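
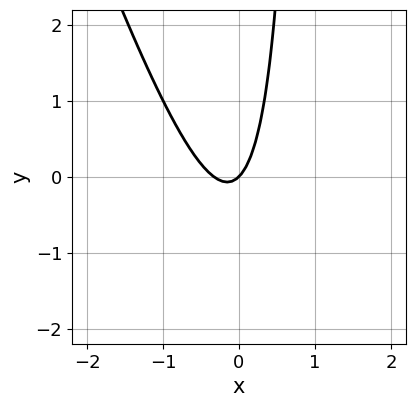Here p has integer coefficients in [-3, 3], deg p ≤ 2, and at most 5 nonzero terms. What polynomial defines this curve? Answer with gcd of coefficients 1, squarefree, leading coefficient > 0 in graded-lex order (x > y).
(a) Degree: the shape is more complex than any degree-1 curve, so deg p = 2.
(b) Observable constraints: it crosses the x-axis at the gridline x = 0; it crosses the y-axis at the gridline y = 0.
(c) Fitting integer coefficients to these (and the overall shape) gives p.

3*x^2 + x*y + x - y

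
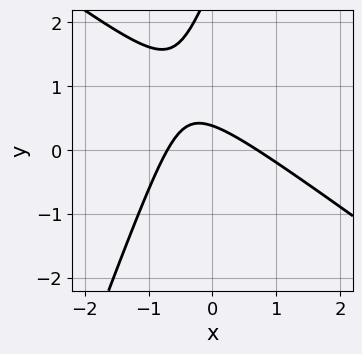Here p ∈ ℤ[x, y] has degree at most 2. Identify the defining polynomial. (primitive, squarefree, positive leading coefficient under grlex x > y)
(a) The degree is 2 — no degree-1 curve has this shape.
(b) The integer polynomial consistent with all of this is the stated p.

2*x^2 + 2*x*y - y^2 + 3*y - 1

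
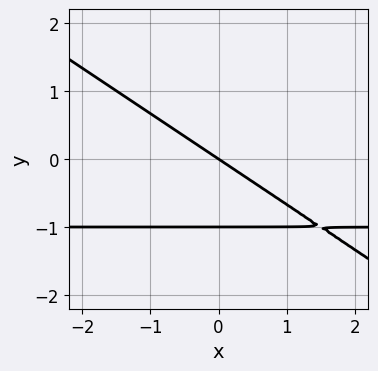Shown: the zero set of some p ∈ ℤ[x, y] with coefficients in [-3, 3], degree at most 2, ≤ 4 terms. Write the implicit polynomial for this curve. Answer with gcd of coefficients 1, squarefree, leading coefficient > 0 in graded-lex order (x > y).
First, deg p = 2. A generic line meets the curve in up to 2 points.
Next, reading off the gridlines: it meets the x-axis at x = 0 (among the integer gridlines); the y-axis gridline crossings are at y ∈ {-1, 0}.
Finally, assembling these constraints gives the stated polynomial.

2*x*y + 3*y^2 + 2*x + 3*y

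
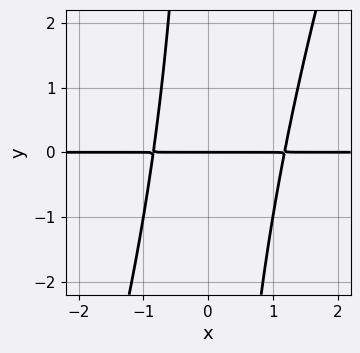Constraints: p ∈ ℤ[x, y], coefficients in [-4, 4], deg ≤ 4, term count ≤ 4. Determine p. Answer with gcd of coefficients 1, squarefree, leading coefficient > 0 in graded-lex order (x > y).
3*x^2*y - x*y^2 - x*y - 3*y

The degree is 3 — no degree-2 curve has this shape.
Against the integer gridlines: every point of the x-axis in the box is on the curve; it crosses the y-axis at the gridline y = 0.
Putting this together gives p.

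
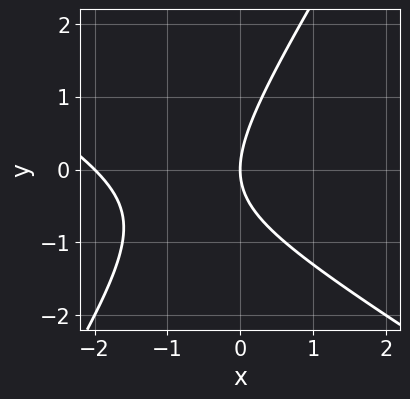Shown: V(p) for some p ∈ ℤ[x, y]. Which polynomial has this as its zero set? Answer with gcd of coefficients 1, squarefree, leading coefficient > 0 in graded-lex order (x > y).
x^2 + x*y - y^2 + 2*x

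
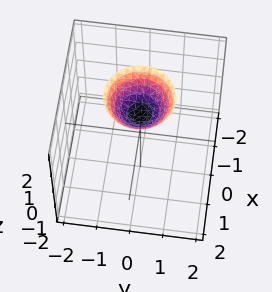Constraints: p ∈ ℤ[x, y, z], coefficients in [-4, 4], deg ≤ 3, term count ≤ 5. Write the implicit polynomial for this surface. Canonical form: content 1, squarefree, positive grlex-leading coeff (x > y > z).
x^2 + y^2 - z + 1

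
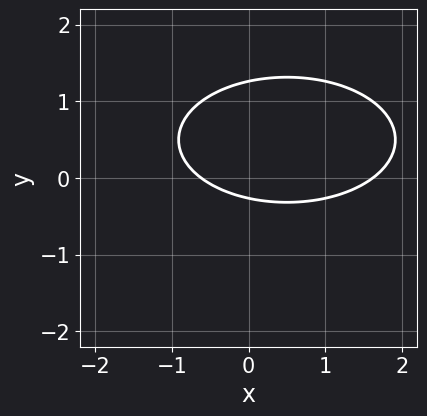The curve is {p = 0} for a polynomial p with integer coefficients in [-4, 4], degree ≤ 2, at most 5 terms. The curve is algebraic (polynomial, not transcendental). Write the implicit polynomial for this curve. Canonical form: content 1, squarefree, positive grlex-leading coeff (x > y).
x^2 + 3*y^2 - x - 3*y - 1

1. The degree is 2 — no degree-1 curve has this shape.
2. Solving for integer coefficients yields p as stated.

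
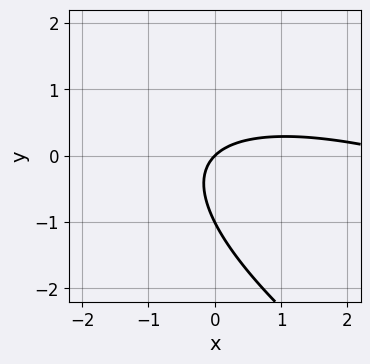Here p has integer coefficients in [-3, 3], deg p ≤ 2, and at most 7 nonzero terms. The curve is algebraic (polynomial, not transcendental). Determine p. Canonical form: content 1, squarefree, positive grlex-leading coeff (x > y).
x^2 + 3*x*y + 3*y^2 - 3*x + 3*y

First, the degree is 2 — no degree-1 curve has this shape.
Then, reading off the gridlines: the y-axis gridline crossings are at y ∈ {-1, 0}; it meets the x-axis at x = 0 (among the integer gridlines).
Finally, fitting integer coefficients to these (and the overall shape) gives p.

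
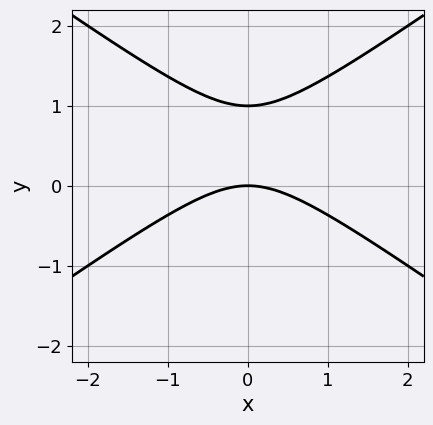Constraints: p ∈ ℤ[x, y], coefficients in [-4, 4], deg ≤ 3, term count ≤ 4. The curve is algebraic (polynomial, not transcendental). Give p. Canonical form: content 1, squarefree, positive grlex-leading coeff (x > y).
x^2 - 2*y^2 + 2*y

1. Degree: no degree-1 curve has this shape, so deg p = 2.
2. Symmetries: the x ↦ −x reflection is a symmetry, so x appears only in even powers.
3. Checking where it meets the axes: the y-axis gridline crossings are at y ∈ {0, 1}; one x-axis crossing is at x = 0.
4. The integer polynomial consistent with all of this is the stated p.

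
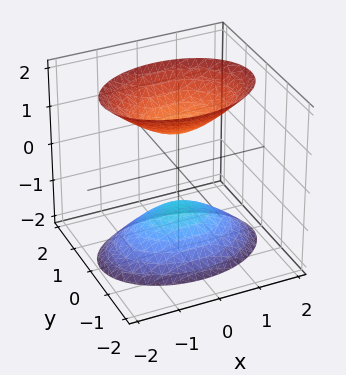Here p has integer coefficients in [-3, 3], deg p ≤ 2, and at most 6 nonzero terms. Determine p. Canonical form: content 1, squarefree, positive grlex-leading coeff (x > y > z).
x^2 + 2*y^2 - z^2 + 1

First, the picture has 2 separate pieces. Treating them together as one polynomial.
Next, degree: two sheets facing apart; a quadric, so deg p = 2.
Next, symmetries: it's symmetric under x → −x, forcing even powers of x; the z ↦ −z reflection is a symmetry, so z appears only in even powers; mirror symmetry y ↦ −y ⇒ only even powers of y.
Then, from the axis intercepts and sections: no y-intercept at any integer in the box; it misses every integer gridline on the x-axis.
Finally, fitting integer coefficients to these (and the overall shape) gives p. Check: (0, 0, 1) on the z-axis lies on the surface, and p(0, 0, 1) = 0. ✓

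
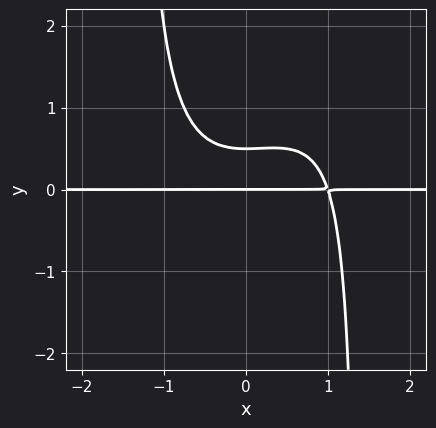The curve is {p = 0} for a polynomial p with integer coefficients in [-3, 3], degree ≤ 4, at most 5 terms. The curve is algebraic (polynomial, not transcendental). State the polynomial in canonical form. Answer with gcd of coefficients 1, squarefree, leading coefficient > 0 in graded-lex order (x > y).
First, deg p = 4. The shape is more complex than any degree-3 curve.
Then, from the axis intercepts and sections: it crosses the y-axis at the gridline y = 0; every point of the x-axis in the box is on the curve.
Finally, these observations pin down the coefficients.

x^3*y - x^2*y^2 + 2*y^2 - y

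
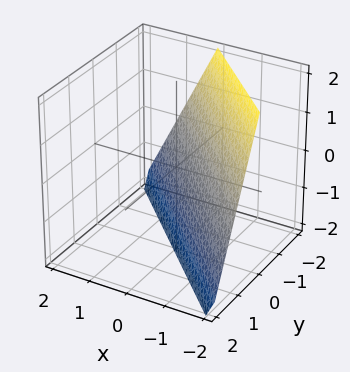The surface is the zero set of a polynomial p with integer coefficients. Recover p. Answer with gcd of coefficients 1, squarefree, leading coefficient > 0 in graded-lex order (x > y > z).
2*x + 2*y + z + 2

First, deg p = 1.
Then, reading off the gridlines: one z-axis crossing is at z = -2; it crosses the y-axis at the gridline y = -1; it meets the x-axis at x = -1 (among the integer gridlines).
Finally, the integer polynomial consistent with all of this is the stated p.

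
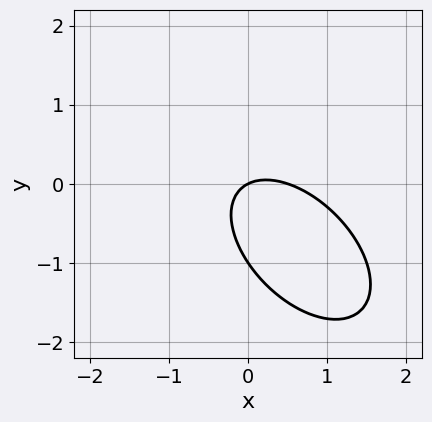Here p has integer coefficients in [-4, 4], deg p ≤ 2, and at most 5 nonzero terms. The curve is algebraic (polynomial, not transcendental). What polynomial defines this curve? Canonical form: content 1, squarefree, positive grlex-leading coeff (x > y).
(a) Degree: the shape is more complex than any degree-1 curve, so deg p = 2.
(b) Observable constraints: one x-axis crossing is at x = 0; the y-axis gridline crossings are at y ∈ {-1, 0}.
(c) Solving for integer coefficients yields p as stated.

2*x^2 + 2*x*y + 2*y^2 - x + 2*y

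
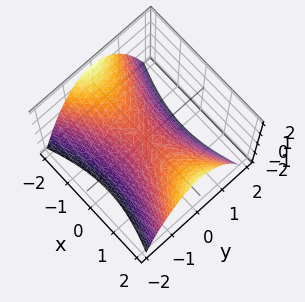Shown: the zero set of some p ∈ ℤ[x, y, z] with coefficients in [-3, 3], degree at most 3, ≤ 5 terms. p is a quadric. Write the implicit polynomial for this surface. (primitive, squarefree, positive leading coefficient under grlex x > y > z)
First, degree: a saddle surface; a quadric, so deg p = 2.
Then, symmetries: mirror symmetry x ↦ −x ⇒ only even powers of x; the y ↦ −y reflection is a symmetry, so y appears only in even powers.
Then, checking where it meets the axes: it crosses the y-axis at the gridline y = 0; it crosses the z-axis at the gridline z = 0; one x-axis crossing is at x = 0.
Finally, putting this together gives p.

x^2 - 3*y^2 - 3*z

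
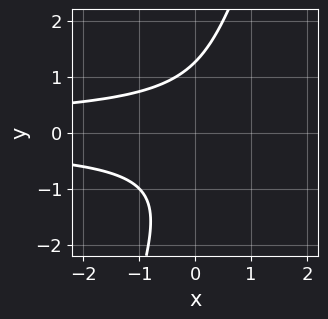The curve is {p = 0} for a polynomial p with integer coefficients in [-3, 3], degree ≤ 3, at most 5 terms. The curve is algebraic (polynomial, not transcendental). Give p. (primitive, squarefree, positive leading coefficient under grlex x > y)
First, the degree is 3 — the shape is more complex than any degree-2 curve.
Next, observable constraints: the curve avoids every integer x-axis point in the box.
Finally, the integer polynomial consistent with all of this is the stated p.

3*x*y^2 - y^3 + 2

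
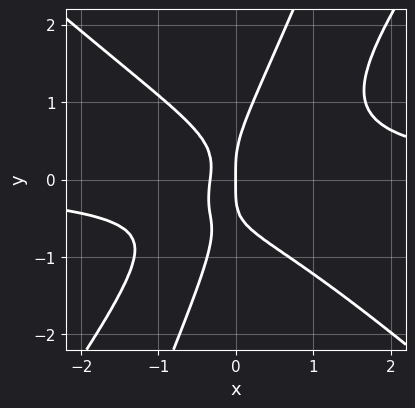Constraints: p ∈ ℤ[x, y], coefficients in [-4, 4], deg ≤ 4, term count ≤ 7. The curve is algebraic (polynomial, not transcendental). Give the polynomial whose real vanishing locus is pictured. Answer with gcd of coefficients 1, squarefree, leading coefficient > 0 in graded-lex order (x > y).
3*x^3*y - 3*x*y^3 + y^4 - 3*x^2 - x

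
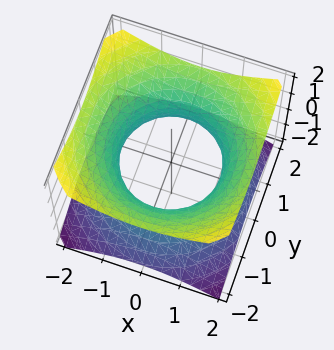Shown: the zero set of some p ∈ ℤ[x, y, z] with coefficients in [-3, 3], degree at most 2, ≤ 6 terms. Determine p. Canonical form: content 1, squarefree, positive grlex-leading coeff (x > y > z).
(a) deg p = 2. The shape is more complex than any degree-1 surface.
(b) Symmetries: rotational symmetry about the z-axis ⇒ p depends on x, y only through x² + y².
(c) Reading off the gridlines: no z-intercept at any integer in the box; a circular section at z = 0 has radius between 1 and 2.
(d) Assembling these constraints gives the stated polynomial.

2*x^2 + 2*y^2 - 3*z^2 - 3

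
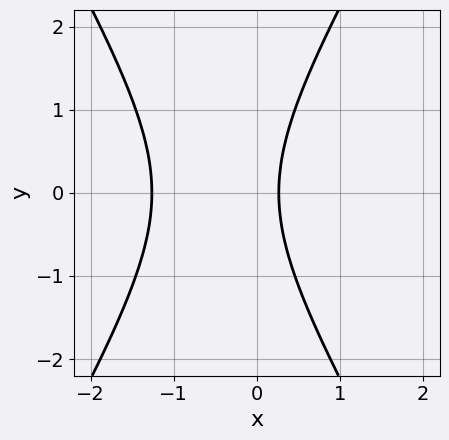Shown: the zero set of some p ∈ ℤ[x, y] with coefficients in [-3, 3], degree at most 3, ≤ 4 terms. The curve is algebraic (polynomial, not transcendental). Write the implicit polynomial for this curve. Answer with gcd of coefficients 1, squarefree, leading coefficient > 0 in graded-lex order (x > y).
3*x^2 - y^2 + 3*x - 1

(a) deg p = 2. A generic line meets the curve in up to 2 points.
(b) Symmetries: mirror symmetry y ↦ −y ⇒ only even powers of y.
(c) Checking where it meets the axes: the curve avoids every integer y-axis point in the box.
(d) Matching integer coefficients to the picture gives p.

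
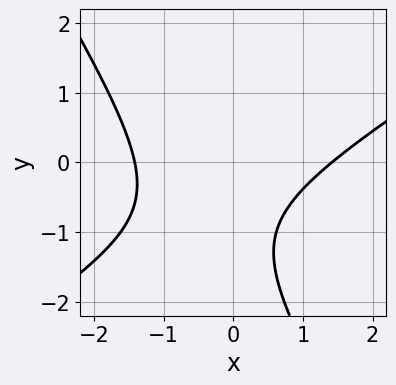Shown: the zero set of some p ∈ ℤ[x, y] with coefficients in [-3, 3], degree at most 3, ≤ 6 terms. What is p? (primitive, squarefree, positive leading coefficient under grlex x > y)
1. deg p = 2. No degree-1 curve has this shape.
2. From the axis intercepts and sections: it misses every integer gridline on the y-axis.
3. These observations pin down the coefficients.

x^2 - x*y - y^2 - 2*y - 2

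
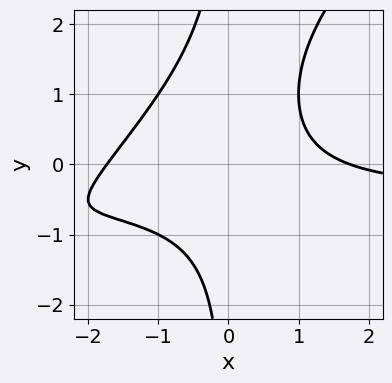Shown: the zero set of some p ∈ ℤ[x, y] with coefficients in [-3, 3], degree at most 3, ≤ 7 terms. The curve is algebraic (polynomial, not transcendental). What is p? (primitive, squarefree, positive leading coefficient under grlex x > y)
2*x^2*y - 2*x*y^2 + x^2 + 2*x*y - 3

1. deg p = 3. A generic line meets the curve in up to 3 points.
2. Observable constraints: it misses every integer gridline on the y-axis.
3. These observations pin down the coefficients.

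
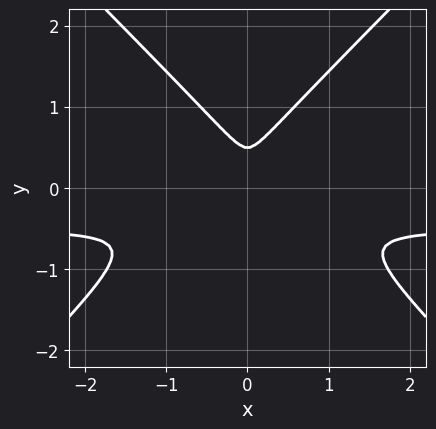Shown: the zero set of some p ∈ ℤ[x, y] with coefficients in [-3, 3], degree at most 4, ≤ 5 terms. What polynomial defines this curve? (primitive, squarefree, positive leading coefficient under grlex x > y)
Degree: the shape is more complex than any degree-2 curve, so deg p = 3.
Symmetries: mirror symmetry x ↦ −x ⇒ only even powers of x.
Fitting integer coefficients to these (and the overall shape) gives p.

2*x^2*y - 2*y^3 + x^2 + y^2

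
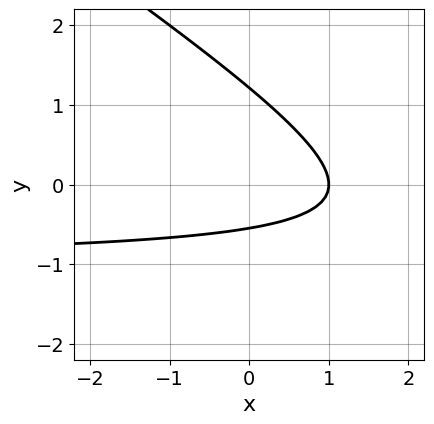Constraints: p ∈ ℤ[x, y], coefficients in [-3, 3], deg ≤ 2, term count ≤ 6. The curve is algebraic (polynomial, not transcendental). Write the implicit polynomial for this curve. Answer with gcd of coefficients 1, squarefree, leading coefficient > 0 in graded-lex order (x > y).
(a) The degree is 2 — a generic line meets the curve in up to 2 points.
(b) Checking where it meets the axes: it meets the x-axis at x = 1 (among the integer gridlines).
(c) Assembling these constraints gives the stated polynomial.

2*x*y + 3*y^2 + 2*x - 2*y - 2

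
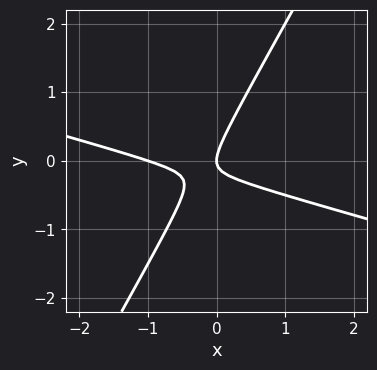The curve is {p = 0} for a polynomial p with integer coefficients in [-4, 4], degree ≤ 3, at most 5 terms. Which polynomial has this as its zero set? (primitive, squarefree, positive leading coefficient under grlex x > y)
1. Degree: a generic line meets the curve in up to 2 points, so deg p = 2.
2. Reading off the gridlines: among the integer gridlines, it crosses the x-axis at x ∈ {-1, 0}; it meets the y-axis at y = 0 (among the integer gridlines).
3. These observations pin down the coefficients.

x^2 + 3*x*y - 2*y^2 + x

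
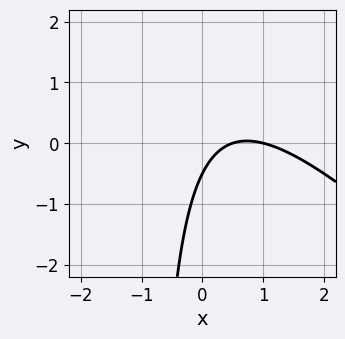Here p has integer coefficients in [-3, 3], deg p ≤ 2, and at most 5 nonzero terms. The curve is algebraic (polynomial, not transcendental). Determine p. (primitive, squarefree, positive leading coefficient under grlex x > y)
First, deg p = 2. A generic line meets the curve in up to 2 points.
Then, from the axis intercepts and sections: one x-axis crossing is at x = 1.
Finally, fitting integer coefficients to these (and the overall shape) gives p.

2*x^2 + 2*x*y - 3*x + 2*y + 1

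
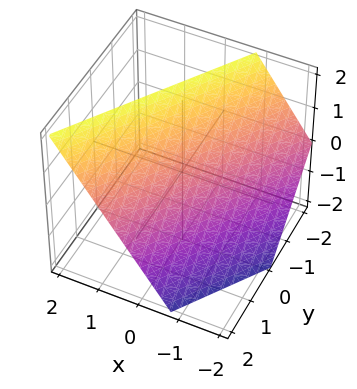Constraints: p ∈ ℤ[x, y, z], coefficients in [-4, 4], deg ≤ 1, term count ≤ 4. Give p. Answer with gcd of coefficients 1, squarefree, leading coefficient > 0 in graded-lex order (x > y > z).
3*x - 2*y - 2*z + 2

The degree is 1 — the surface is flat (a plane).
From the axis intercepts and sections: it meets the z-axis at z = 1 (among the integer gridlines); it meets the y-axis at y = 1 (among the integer gridlines).
Matching integer coefficients to the picture gives p.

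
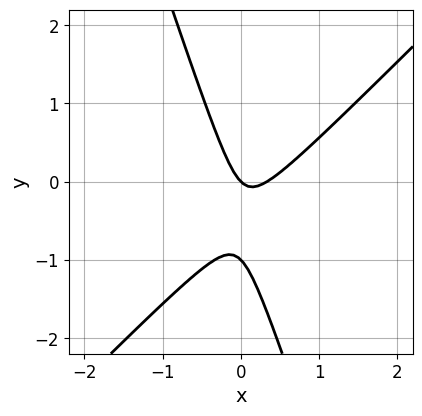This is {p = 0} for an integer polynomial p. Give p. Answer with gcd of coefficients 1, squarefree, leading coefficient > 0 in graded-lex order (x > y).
1. The degree is 2 — no degree-1 curve has this shape.
2. Reading off the gridlines: among the integer gridlines, it crosses the y-axis at y ∈ {-1, 0}; it meets the x-axis at x = 0 (among the integer gridlines).
3. Assembling these constraints gives the stated polynomial.

3*x^2 - 2*x*y - y^2 - x - y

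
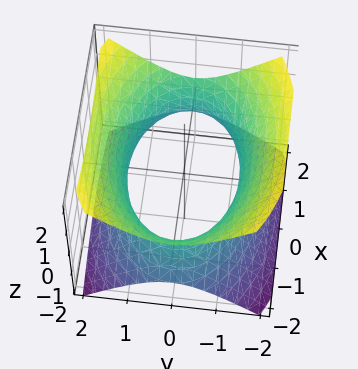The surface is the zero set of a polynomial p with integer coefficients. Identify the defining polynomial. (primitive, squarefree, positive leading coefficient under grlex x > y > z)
The degree is 2 — an hourglass — one-sheet hyperboloid; a quadric.
Symmetries: the y ↦ −y reflection is a symmetry, so y appears only in even powers; the x ↦ −x reflection is a symmetry, so x appears only in even powers; it's symmetric under z → −z, forcing even powers of z.
Against the integer gridlines: no z-intercept at any integer in the box.
Solving for integer coefficients yields p as stated.

x^2 + 2*y^2 - 2*z^2 - 3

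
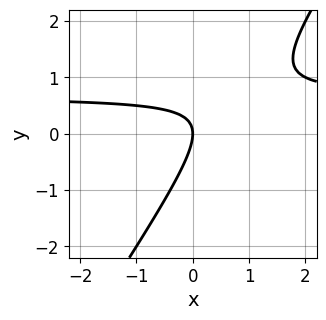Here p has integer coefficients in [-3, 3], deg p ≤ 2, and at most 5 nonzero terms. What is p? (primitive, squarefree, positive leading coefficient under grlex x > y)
3*x*y - 2*y^2 - 2*x

deg p = 2.
From the axis intercepts and sections: one x-axis crossing is at x = 0; one y-axis crossing is at y = 0.
These observations pin down the coefficients.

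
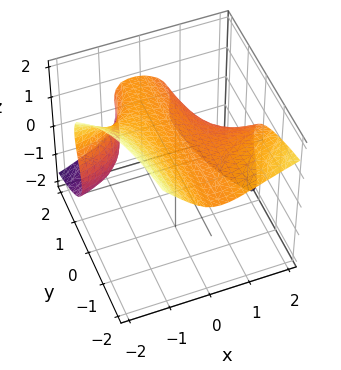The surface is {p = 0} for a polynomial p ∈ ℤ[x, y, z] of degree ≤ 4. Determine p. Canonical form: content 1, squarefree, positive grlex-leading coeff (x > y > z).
x^2*y + x*z^2 + z^3 - 1

(a) The degree is 3 — the shape is more complex than any degree-2 surface.
(b) From the axis intercepts and sections: it misses every integer gridline on the x-axis; one z-axis crossing is at z = 1; it misses every integer gridline on the y-axis.
(c) Solving for integer coefficients yields p as stated.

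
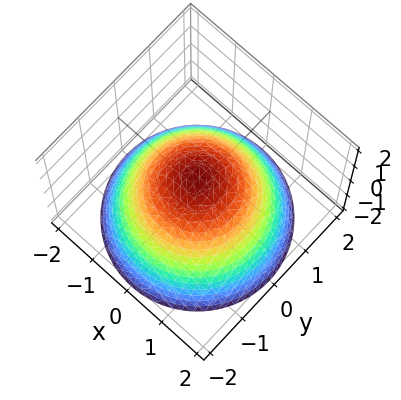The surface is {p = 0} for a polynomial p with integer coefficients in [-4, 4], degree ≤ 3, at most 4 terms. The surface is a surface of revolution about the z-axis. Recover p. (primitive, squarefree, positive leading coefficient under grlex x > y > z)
The degree is 2 — no degree-1 surface has this shape.
Symmetry: every cross-section ⟂ z is a circle, so x, y appear only via x² + y².
Checking where it meets the axes: among the integer gridlines, it crosses the y-axis at y ∈ {-1, 1}; the x-axis gridline crossings are at x ∈ {-1, 1}; a circular section at z = 0 has radius exactly 1.
Assembling these constraints gives the stated polynomial.

2*x^2 + 2*y^2 + 3*z - 2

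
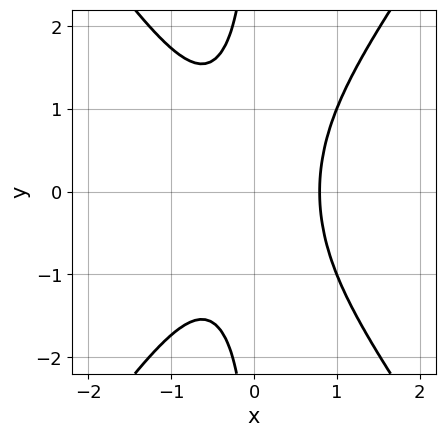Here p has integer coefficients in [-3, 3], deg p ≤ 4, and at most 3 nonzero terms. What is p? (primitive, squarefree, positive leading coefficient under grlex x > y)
2*x^3 - x*y^2 - 1

Degree: the shape is more complex than any degree-2 curve, so deg p = 3.
Symmetries: it's symmetric under y → −y, forcing even powers of y.
Observable constraints: it misses every integer gridline on the y-axis.
Together with the visible shape, these determine p as stated.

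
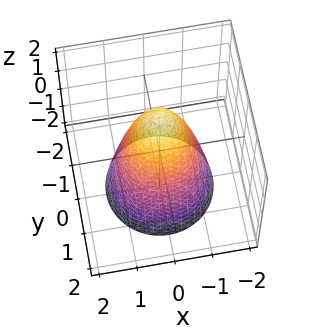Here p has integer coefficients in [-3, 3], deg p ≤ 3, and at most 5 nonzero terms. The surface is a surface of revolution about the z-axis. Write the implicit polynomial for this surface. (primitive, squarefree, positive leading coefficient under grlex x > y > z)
1. deg p = 2. The shape is more complex than any degree-1 surface.
2. Symmetries: rotational symmetry about the z-axis ⇒ p depends on x, y only through x² + y².
3. From the visible intercepts: among the integer gridlines, it crosses the y-axis at y ∈ {-1, 1}; among the integer gridlines, it crosses the x-axis at x ∈ {-1, 1}; one z-axis crossing is at z = 2.
4. Matching integer coefficients to the picture gives p.

2*x^2 + 2*y^2 + z - 2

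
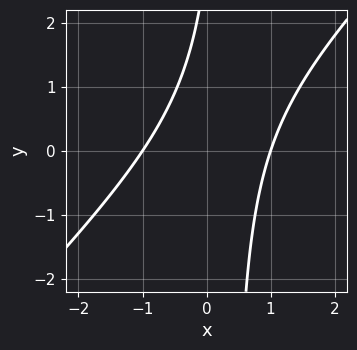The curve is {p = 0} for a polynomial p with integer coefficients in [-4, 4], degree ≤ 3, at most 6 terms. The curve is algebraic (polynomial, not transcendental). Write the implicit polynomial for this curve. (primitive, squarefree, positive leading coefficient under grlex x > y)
Degree: no degree-1 curve has this shape, so deg p = 2.
Observable constraints: it misses every integer gridline on the y-axis; the x-axis gridline crossings are at x ∈ {-1, 1}.
Putting this together gives p.

3*x^2 - 3*x*y + y - 3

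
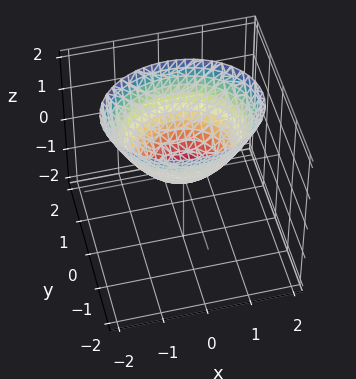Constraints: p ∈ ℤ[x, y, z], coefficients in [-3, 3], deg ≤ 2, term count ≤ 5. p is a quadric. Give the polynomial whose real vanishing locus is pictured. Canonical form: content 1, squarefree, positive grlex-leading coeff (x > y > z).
2*x^2 + 3*y^2 - 3*z

(a) deg p = 2. A single bowl opening along one axis; a quadric.
(b) Symmetries: mirror symmetry x ↦ −x ⇒ only even powers of x; the y ↦ −y reflection is a symmetry, so y appears only in even powers.
(c) Checking where it meets the axes: one x-axis crossing is at x = 0; it crosses the y-axis at the gridline y = 0.
(d) Matching integer coefficients to the picture gives p.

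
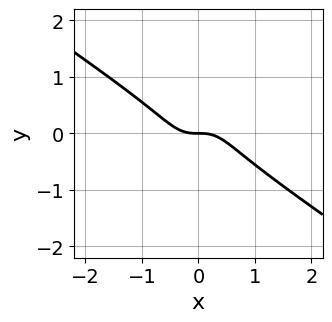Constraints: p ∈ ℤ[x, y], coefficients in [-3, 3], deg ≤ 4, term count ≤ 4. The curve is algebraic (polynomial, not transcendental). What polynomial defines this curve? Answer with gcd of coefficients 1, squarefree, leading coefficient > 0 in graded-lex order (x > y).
2*x^3 + 2*x^2*y + 2*y^3 + y

First, degree: a generic line meets the curve in up to 3 points, so deg p = 3.
Next, checking where it meets the axes: it crosses the y-axis at the gridline y = 0; it meets the x-axis at x = 0 (among the integer gridlines).
Finally, putting this together gives p.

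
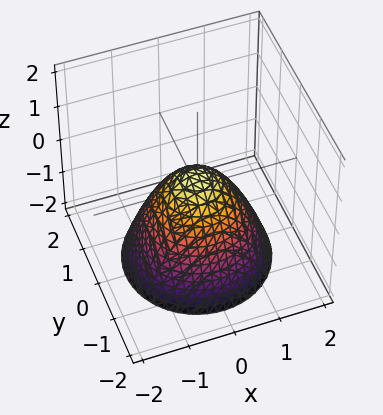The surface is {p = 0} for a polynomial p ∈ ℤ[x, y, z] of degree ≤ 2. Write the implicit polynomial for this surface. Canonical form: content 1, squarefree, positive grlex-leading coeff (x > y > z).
3*x^2 + 3*y^2 + 3*z - 1

1. Degree: no degree-1 surface has this shape, so deg p = 2.
2. Symmetries: rotational symmetry about the z-axis ⇒ p depends on x, y only through x² + y².
3. Checking where it meets the axes: a circular section at z = 0 has radius between 0 and 1.
4. Solving for integer coefficients yields p as stated.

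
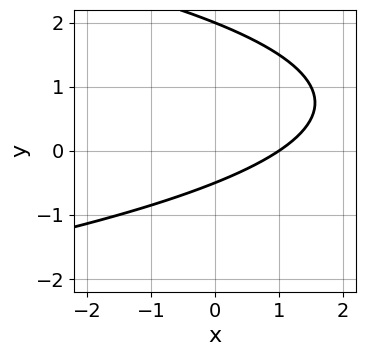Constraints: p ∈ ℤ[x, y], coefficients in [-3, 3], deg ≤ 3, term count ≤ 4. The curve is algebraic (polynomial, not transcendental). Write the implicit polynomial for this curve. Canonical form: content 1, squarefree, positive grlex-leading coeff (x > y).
2*y^2 + 2*x - 3*y - 2

First, degree: a generic line meets the curve in up to 2 points, so deg p = 2.
Then, observable constraints: it crosses the x-axis at the gridline x = 1; it crosses the y-axis at the gridline y = 2.
Finally, putting this together gives p.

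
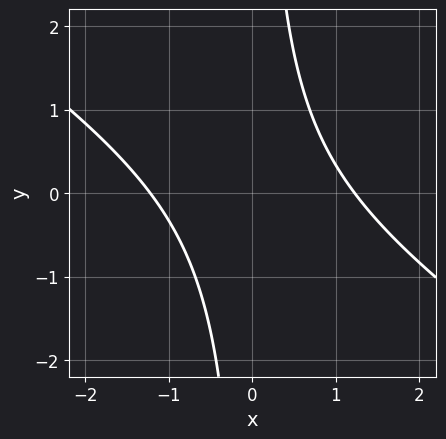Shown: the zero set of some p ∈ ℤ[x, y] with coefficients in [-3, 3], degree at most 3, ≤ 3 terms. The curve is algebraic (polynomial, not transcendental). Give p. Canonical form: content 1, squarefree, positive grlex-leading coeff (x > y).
(a) Degree: no degree-1 curve has this shape, so deg p = 2.
(b) Observable constraints: the curve avoids every integer y-axis point in the box.
(c) These observations pin down the coefficients.

2*x^2 + 3*x*y - 3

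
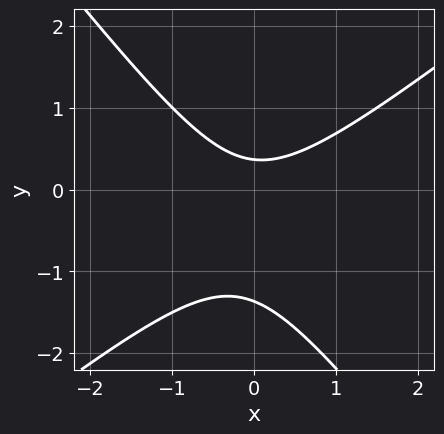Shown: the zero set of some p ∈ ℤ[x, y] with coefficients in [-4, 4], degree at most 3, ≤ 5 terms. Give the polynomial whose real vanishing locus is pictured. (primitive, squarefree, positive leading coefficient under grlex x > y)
The degree is 2 — no degree-1 curve has this shape.
Reading off the gridlines: no x-intercept at any integer in the box.
The integer polynomial consistent with all of this is the stated p.

2*x^2 - x*y - 2*y^2 - 2*y + 1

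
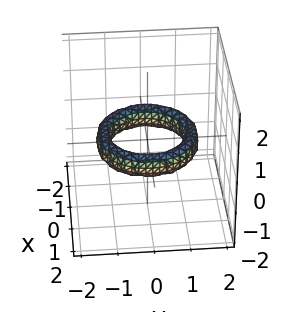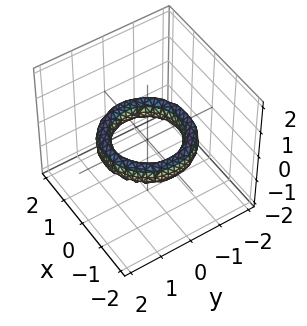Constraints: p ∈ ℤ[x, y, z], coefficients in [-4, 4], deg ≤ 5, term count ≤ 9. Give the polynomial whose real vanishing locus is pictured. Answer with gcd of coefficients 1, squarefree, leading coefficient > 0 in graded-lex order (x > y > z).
x^4 + 2*x^2*y^2 + y^4 - 3*x^2 - 3*y^2 + 2*z^2 + 2

(a) The degree is 4 — no degree-3 surface has this shape.
(b) By symmetry, the z-axis is an axis of rotation, so x and y enter only as x² + y².
(c) From the visible intercepts: among the integer gridlines, it crosses the x-axis at x ∈ {-1, 1}; no z-intercept at any integer in the box.
(d) Putting this together gives p. Check: (0, 1, 0) on the y-axis lies on the surface, and p(0, 1, 0) = 0. ✓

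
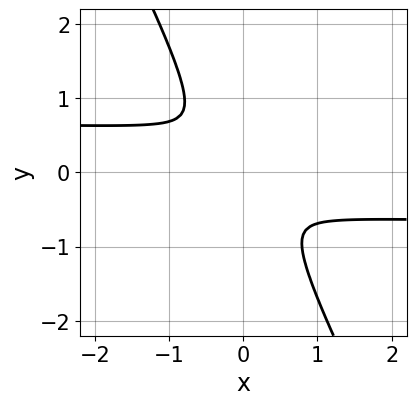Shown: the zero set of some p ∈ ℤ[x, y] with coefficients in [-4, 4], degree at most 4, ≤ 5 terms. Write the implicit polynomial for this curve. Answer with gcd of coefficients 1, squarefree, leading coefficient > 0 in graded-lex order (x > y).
2*x^2*y^2 - 3*x*y^3 - 2*y^4 - x^2 - y^2

(a) deg p = 4.
(b) Putting this together gives p.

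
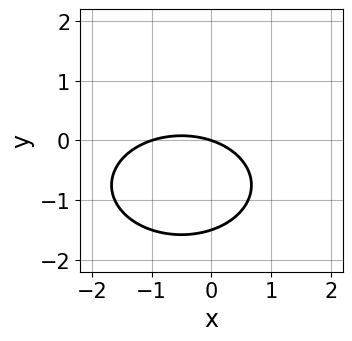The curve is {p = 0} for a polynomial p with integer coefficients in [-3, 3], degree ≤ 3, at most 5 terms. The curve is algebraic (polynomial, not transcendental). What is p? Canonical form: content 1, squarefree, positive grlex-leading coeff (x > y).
x^2 + 2*y^2 + x + 3*y

1. The degree is 2 — no degree-1 curve has this shape.
2. Against the integer gridlines: among the integer gridlines, it crosses the x-axis at x ∈ {-1, 0}; it crosses the y-axis at the gridline y = 0.
3. The integer polynomial consistent with all of this is the stated p.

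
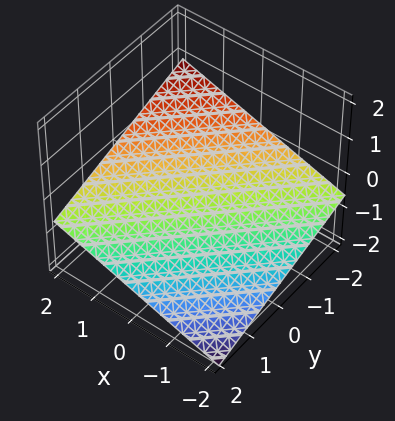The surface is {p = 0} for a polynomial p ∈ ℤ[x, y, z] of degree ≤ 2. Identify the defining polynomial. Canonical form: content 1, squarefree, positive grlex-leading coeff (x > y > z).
x - y - 3*z - 2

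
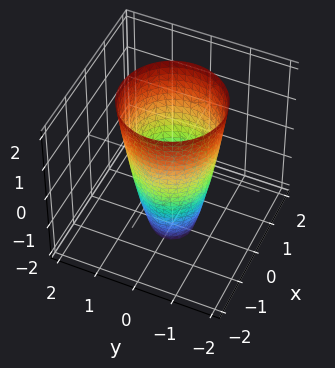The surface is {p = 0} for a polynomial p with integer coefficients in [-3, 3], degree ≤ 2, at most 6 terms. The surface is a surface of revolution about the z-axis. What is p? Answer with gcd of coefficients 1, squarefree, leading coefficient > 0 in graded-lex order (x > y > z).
3*x^2 + 3*y^2 - z - 3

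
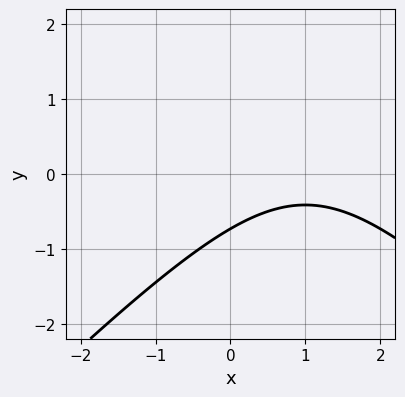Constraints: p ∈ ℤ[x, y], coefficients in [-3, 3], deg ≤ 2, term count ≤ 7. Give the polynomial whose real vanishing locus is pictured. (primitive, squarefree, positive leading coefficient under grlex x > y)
x^2 - y^2 - 2*x + 2*y + 2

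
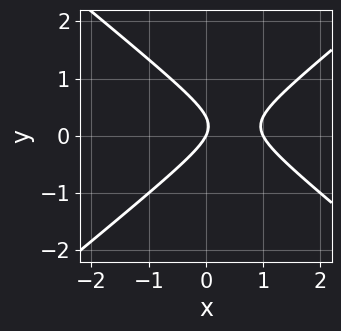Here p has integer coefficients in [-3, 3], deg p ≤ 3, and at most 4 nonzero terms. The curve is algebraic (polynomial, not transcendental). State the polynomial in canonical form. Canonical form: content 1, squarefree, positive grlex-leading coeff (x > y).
2*x^2 - 3*y^2 - 2*x + y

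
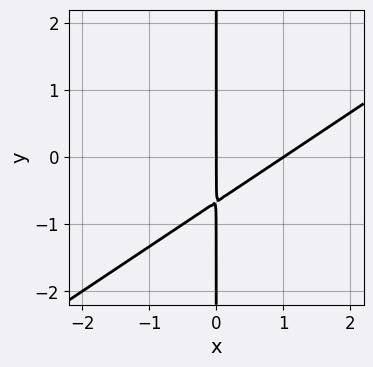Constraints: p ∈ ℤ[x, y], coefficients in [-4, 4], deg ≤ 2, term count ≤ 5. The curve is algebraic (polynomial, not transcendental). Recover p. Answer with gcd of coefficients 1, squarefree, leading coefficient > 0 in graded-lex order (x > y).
2*x^2 - 3*x*y - 2*x

deg p = 2.
From the visible intercepts: the visible y-axis segment lies entirely on the curve; the x-axis gridline crossings are at x ∈ {0, 1}.
Solving for integer coefficients yields p as stated.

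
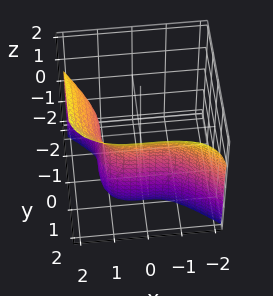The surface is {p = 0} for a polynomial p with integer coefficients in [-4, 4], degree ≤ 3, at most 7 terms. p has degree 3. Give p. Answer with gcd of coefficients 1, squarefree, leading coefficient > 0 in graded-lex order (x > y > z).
2*x^3 + 3*y^3 - z^3 - 2*z^2 - 3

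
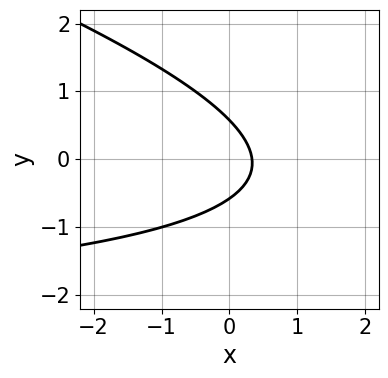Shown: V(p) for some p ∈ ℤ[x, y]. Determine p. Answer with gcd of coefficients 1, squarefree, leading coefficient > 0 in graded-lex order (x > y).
x*y + 3*y^2 + 3*x - 1

First, the degree is 2 — the shape is more complex than any degree-1 curve.
Finally, solving for integer coefficients yields p as stated.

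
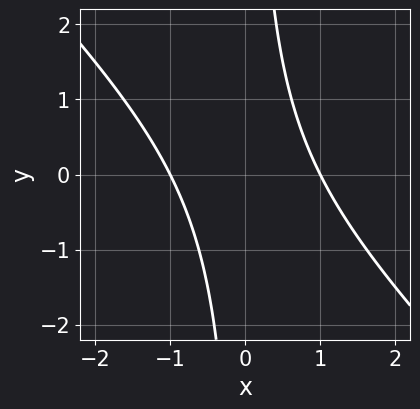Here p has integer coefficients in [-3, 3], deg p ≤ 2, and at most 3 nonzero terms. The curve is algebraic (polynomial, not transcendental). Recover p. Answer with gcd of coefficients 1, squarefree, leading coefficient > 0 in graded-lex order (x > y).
x^2 + x*y - 1

First, degree: a generic line meets the curve in up to 2 points, so deg p = 2.
Next, against the integer gridlines: among the integer gridlines, it crosses the x-axis at x ∈ {-1, 1}; it misses every integer gridline on the y-axis.
Finally, fitting integer coefficients to these (and the overall shape) gives p.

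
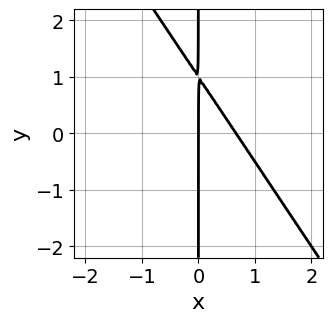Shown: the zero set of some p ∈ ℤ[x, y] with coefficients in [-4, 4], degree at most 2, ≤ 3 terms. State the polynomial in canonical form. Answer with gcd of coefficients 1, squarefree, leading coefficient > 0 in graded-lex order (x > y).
3*x^2 + 2*x*y - 2*x

(a) deg p = 2. No degree-1 curve has this shape.
(b) Observable constraints: every point of the y-axis in the box is on the curve; one x-axis crossing is at x = 0.
(c) These observations pin down the coefficients.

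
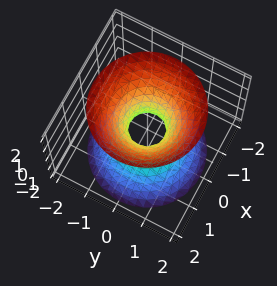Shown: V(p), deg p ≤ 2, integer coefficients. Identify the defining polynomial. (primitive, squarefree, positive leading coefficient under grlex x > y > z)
First, the degree is 2 — one connected sheet with a waist; a quadric.
Then, symmetries: every cross-section ⟂ z is a circle, so x, y appear only via x² + y²; it's symmetric under z → −z, forcing even powers of z.
Then, observable constraints: a circular section at z = 1 has radius exactly 1; the surface avoids every integer z-axis point in the box.
Finally, putting this together gives p.

3*x^2 + 3*y^2 - 2*z^2 - 1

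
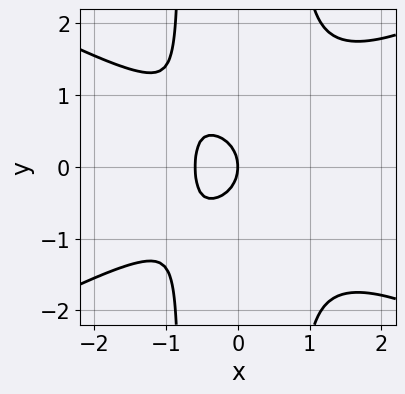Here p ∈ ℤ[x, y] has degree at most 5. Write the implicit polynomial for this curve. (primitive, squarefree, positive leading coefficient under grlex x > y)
x^4 - 3*x^2*y^2 + 3*x^2 + 2*y^2 + 2*x

1. Degree: a generic line meets the curve in up to 4 points, so deg p = 4.
2. Symmetries: mirror symmetry y ↦ −y ⇒ only even powers of y.
3. Against the integer gridlines: it crosses the x-axis at the gridline x = 0; it meets the y-axis at y = 0 (among the integer gridlines).
4. Assembling these constraints gives the stated polynomial.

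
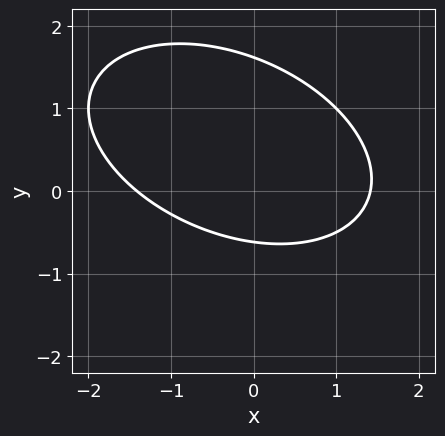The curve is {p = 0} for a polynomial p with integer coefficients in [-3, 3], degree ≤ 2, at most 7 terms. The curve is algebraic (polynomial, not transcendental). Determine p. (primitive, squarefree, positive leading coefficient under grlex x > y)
(a) deg p = 2.
(b) Solving for integer coefficients yields p as stated.

x^2 + x*y + 2*y^2 - 2*y - 2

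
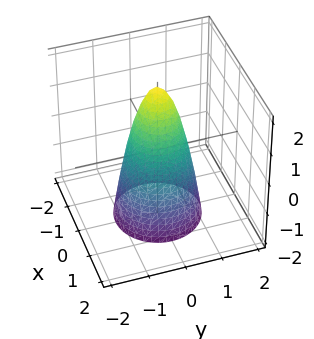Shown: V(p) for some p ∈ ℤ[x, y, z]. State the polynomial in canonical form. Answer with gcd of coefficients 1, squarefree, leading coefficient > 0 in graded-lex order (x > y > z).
First, the degree is 2 — a generic line meets the surface in up to 2 points.
Then, by symmetry, the surface is invariant under rotation about z: p = q(x² + y², z).
Then, observable constraints: a circular section at z = -1 has radius exactly 1; it crosses the z-axis at the gridline z = 2.
Finally, putting this together gives p.

3*x^2 + 3*y^2 + z - 2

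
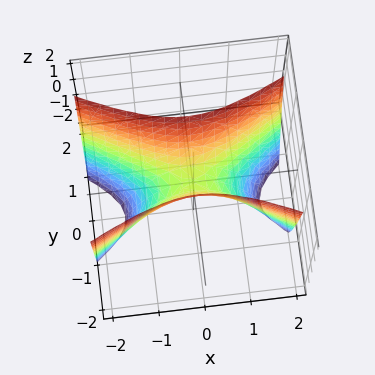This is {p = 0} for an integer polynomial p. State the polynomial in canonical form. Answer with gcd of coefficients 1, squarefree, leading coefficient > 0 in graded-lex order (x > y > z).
x^2 - 3*y^2 + z

deg p = 2. A saddle surface; a quadric.
Symmetries: the y ↦ −y reflection is a symmetry, so y appears only in even powers; mirror symmetry x ↦ −x ⇒ only even powers of x.
Observable constraints: it crosses the y-axis at the gridline y = 0; one z-axis crossing is at z = 0; it meets the x-axis at x = 0 (among the integer gridlines).
Together with the visible shape, these determine p as stated.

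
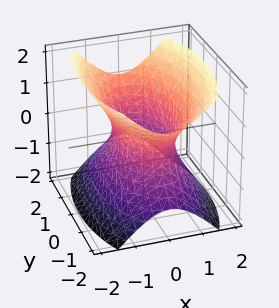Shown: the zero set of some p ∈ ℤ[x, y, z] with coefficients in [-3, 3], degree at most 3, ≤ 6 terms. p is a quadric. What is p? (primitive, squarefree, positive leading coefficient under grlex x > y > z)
3*x^2 + y^2 - 2*z^2 - 2

1. The degree is 2 — an hourglass — one-sheet hyperboloid; a quadric.
2. Symmetries: the y ↦ −y reflection is a symmetry, so y appears only in even powers; mirror symmetry x ↦ −x ⇒ only even powers of x; it's symmetric under z → −z, forcing even powers of z.
3. Checking where it meets the axes: it misses every integer gridline on the z-axis.
4. Matching integer coefficients to the picture gives p.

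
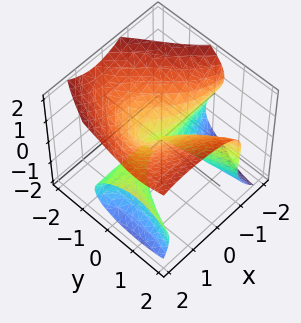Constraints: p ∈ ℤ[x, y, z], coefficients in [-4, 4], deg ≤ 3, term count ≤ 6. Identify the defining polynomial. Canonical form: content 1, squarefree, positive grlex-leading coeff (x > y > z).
First, I count 2 distinct pieces. Treating them together as one polynomial.
Next, the degree is 3 — no degree-2 surface has this shape.
Next, against the integer gridlines: one y-axis crossing is at y = 0; it meets the z-axis at z = 0 (among the integer gridlines); every point of the x-axis in the box is on the surface.
Finally, solving for integer coefficients yields p as stated.

3*x^2*y - 2*x^2*z + 3*z^3 - 3*x*y - 3*y^2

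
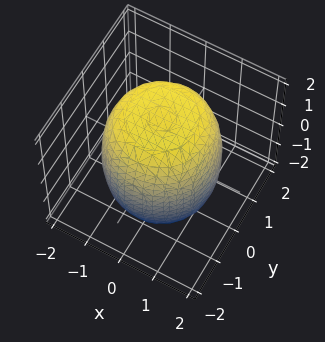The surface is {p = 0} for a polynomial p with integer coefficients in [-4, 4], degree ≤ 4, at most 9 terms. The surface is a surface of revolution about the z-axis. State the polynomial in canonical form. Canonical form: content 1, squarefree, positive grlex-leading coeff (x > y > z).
x^4 + 2*x^2*y^2 + y^4 - x^2 - y^2 + z^2 - 3

The degree is 4 — a generic line meets the surface in up to 4 points.
Symmetry: the z-axis is an axis of rotation, so x and y enter only as x² + y².
Reading off the gridlines: a circular section at z = -1 has radius between 1 and 2.
Solving for integer coefficients yields p as stated.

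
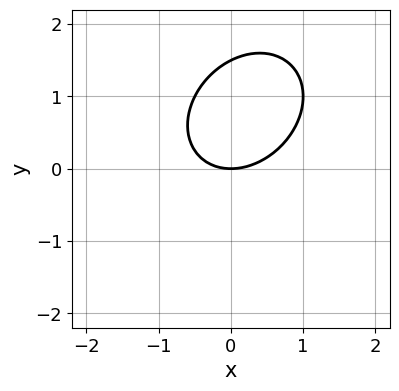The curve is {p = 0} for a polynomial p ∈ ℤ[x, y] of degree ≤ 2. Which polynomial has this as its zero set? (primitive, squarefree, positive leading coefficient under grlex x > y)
2*x^2 - x*y + 2*y^2 - 3*y

1. Degree: no degree-1 curve has this shape, so deg p = 2.
2. From the visible intercepts: it meets the y-axis at y = 0 (among the integer gridlines); it crosses the x-axis at the gridline x = 0.
3. Solving for integer coefficients yields p as stated.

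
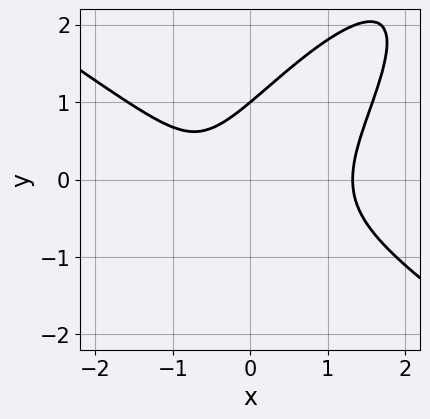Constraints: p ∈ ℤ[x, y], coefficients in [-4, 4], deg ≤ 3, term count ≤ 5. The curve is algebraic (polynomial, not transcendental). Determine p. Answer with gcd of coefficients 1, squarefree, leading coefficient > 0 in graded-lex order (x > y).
deg p = 3.
Reading off the gridlines: one y-axis crossing is at y = 1.
The integer polynomial consistent with all of this is the stated p.

2*x^3 - 3*x*y^2 + 2*y^3 - 2*x - 2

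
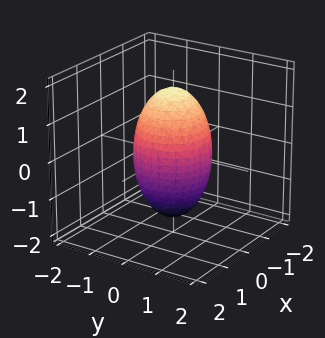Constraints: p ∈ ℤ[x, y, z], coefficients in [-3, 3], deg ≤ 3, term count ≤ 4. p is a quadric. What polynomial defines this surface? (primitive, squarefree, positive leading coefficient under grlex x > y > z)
3*x^2 + 3*y^2 + z^2 - 3

(a) deg p = 2. A closed, bounded, convex surface; a quadric.
(b) Symmetries: the z ↦ −z reflection is a symmetry, so z appears only in even powers; every cross-section ⟂ z is a circle, so x, y appear only via x² + y².
(c) Observable constraints: the x-axis gridline crossings are at x ∈ {-1, 1}; a circular section at z = -1 has radius between 0 and 1; the y-axis gridline crossings are at y ∈ {-1, 1}.
(d) Matching integer coefficients to the picture gives p.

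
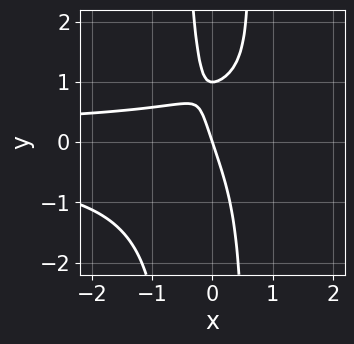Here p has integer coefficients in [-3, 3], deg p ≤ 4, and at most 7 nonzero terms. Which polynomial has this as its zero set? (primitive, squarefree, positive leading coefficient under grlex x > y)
3*x^2*y^2 - 3*x*y - y^2 + 3*x + y

First, degree: a generic line meets the curve in up to 4 points, so deg p = 4.
Next, from the axis intercepts and sections: it meets the x-axis at x = 0 (among the integer gridlines); among the integer gridlines, it crosses the y-axis at y ∈ {0, 1}.
Finally, putting this together gives p.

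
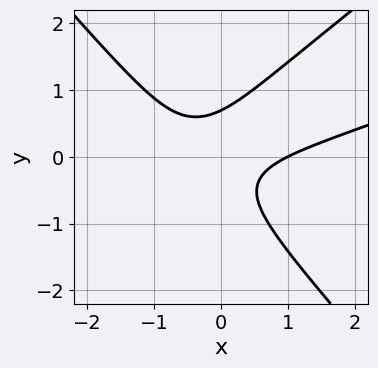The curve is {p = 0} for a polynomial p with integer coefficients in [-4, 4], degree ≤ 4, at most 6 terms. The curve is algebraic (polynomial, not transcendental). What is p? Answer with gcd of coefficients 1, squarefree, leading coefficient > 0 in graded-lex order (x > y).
x^3 - 3*x^2*y + 3*y^3 - 3*x*y - 1

(a) deg p = 3. No degree-2 curve has this shape.
(b) Against the integer gridlines: it meets the x-axis at x = 1 (among the integer gridlines).
(c) Assembling these constraints gives the stated polynomial.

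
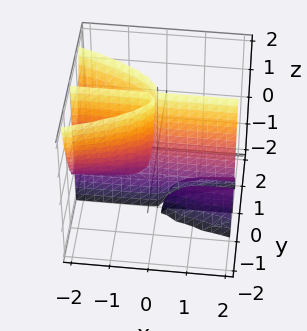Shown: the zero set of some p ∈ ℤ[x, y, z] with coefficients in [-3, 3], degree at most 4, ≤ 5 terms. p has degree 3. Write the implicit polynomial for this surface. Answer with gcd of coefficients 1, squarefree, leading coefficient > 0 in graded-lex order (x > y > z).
x*y*z + 3*y^3 + x*y

There are 3 components. They look like related sheets of one shape, so recover p as a whole.
Degree: the shape is more complex than any degree-2 surface, so deg p = 3.
Checking where it meets the axes: every point of the z-axis in the box is on the surface; every point of the x-axis in the box is on the surface; one y-axis crossing is at y = 0.
Together with the visible shape, these determine p as stated.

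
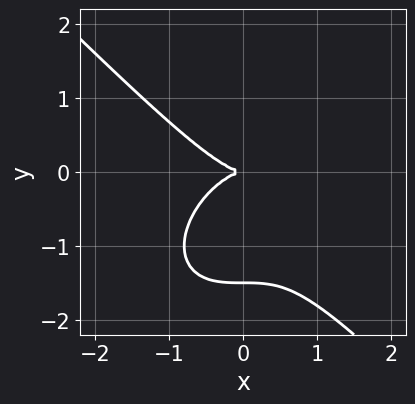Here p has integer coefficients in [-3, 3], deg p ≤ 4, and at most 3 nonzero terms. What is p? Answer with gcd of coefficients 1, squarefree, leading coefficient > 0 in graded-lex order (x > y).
2*x^3 + 2*y^3 + 3*y^2

(a) Degree: a generic line meets the curve in up to 3 points, so deg p = 3.
(b) Against the integer gridlines: it meets the y-axis at y = 0 (among the integer gridlines); one x-axis crossing is at x = 0.
(c) Fitting integer coefficients to these (and the overall shape) gives p.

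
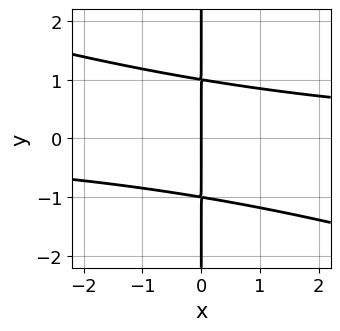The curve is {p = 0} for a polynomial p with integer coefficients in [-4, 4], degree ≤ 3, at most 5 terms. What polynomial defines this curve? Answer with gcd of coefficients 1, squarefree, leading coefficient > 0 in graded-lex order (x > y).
x^2*y + 3*x*y^2 - 3*x

First, deg p = 3. The shape is more complex than any degree-2 curve.
Then, against the integer gridlines: one x-axis crossing is at x = 0; the visible y-axis segment lies entirely on the curve.
Finally, fitting integer coefficients to these (and the overall shape) gives p.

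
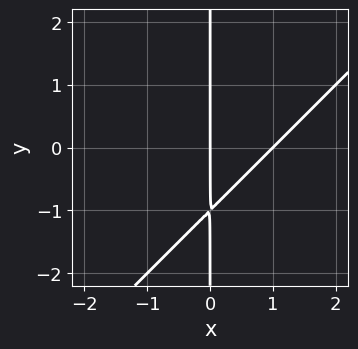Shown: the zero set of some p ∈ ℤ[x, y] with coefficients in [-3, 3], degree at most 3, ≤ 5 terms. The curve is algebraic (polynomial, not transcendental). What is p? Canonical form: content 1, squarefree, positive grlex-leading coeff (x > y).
x^2 - x*y - x

1. Degree: the shape is more complex than any degree-1 curve, so deg p = 2.
2. Against the integer gridlines: every point of the y-axis in the box is on the curve; the x-axis gridline crossings are at x ∈ {0, 1}.
3. The integer polynomial consistent with all of this is the stated p.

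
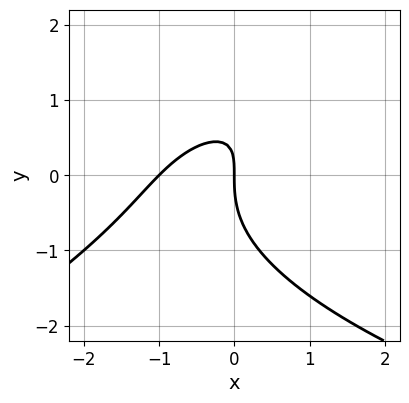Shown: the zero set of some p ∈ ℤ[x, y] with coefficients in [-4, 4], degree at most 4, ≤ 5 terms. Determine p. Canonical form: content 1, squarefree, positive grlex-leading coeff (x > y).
x*y^2 - 2*y^3 - 3*x^2 + 3*x*y - 3*x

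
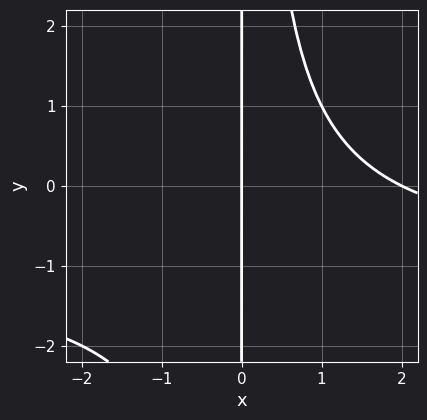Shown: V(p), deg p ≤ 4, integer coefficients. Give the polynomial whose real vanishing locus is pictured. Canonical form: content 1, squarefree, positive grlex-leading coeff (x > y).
x^2*y + x^2 - 2*x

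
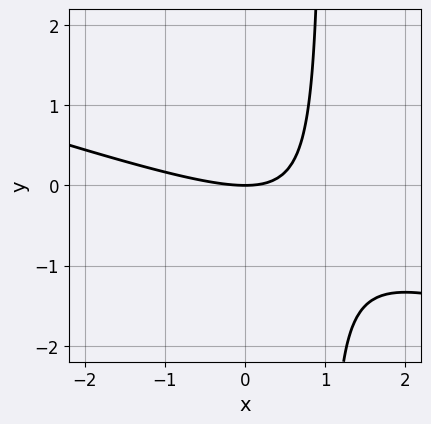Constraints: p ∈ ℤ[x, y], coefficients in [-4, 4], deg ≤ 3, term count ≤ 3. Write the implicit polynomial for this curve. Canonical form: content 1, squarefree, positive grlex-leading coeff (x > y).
1. The degree is 2 — the shape is more complex than any degree-1 curve.
2. From the axis intercepts and sections: one y-axis crossing is at y = 0; it crosses the x-axis at the gridline x = 0.
3. Together with the visible shape, these determine p as stated.

x^2 + 3*x*y - 3*y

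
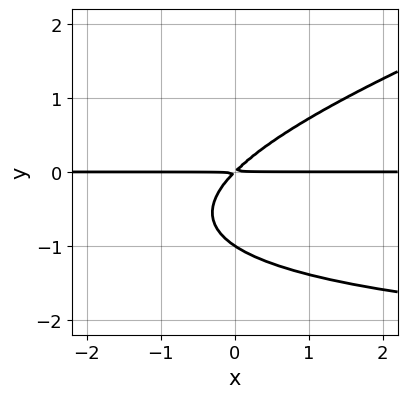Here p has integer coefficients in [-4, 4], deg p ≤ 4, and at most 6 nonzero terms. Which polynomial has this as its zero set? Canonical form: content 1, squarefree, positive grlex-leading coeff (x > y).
First, the degree is 3 — the shape is more complex than any degree-2 curve.
Then, reading off the gridlines: it meets the y-axis at y = -1 (among the integer gridlines); every point of the x-axis in the box is on the curve.
Finally, matching integer coefficients to the picture gives p.

x*y^2 - 3*y^3 + 3*x*y - 3*y^2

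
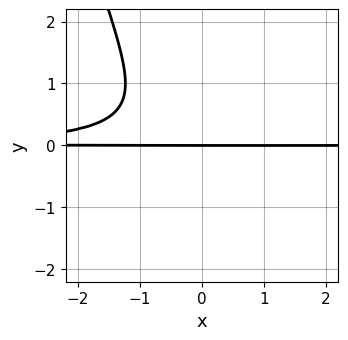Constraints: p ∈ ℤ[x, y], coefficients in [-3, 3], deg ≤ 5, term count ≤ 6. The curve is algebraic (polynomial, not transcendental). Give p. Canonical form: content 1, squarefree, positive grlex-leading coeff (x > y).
x^2*y^2 - 2*x*y^2 - 2*y^3 - 2*y

The degree is 4 — a generic line meets the curve in up to 4 points.
Reading off the gridlines: the visible x-axis segment lies entirely on the curve; it meets the y-axis at y = 0 (among the integer gridlines).
Putting this together gives p.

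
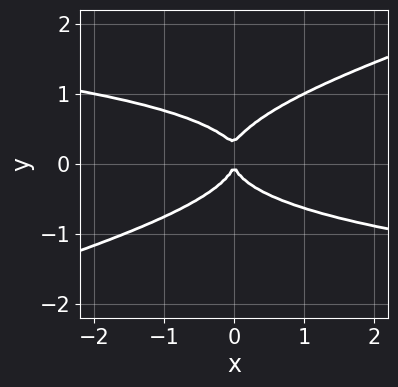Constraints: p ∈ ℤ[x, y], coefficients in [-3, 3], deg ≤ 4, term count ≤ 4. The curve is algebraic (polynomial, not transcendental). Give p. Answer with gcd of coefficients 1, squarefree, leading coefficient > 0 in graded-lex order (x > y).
x*y^3 - 3*y^4 + y^3 + x^2

(a) Degree: no degree-3 curve has this shape, so deg p = 4.
(b) Observable constraints: it meets the x-axis at x = 0 (among the integer gridlines); one y-axis crossing is at y = 0.
(c) These observations pin down the coefficients.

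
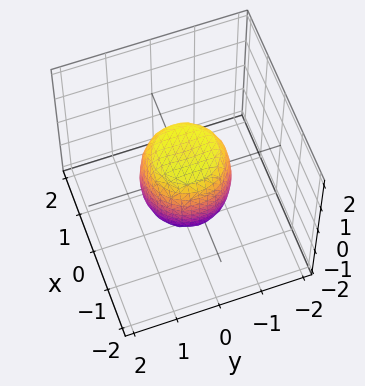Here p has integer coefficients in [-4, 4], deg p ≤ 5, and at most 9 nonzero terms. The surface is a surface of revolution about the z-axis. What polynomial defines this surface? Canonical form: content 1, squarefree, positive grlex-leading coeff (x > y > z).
(a) The degree is 4 — a generic line meets the surface in up to 4 points.
(b) Symmetries: the z-axis is an axis of rotation, so x and y enter only as x² + y².
(c) From the visible intercepts: among the integer gridlines, it crosses the x-axis at x ∈ {-1, 1}; the z-axis gridline crossings are at z ∈ {-1, 1}; the y-axis gridline crossings are at y ∈ {-1, 1}; a circular section at z = 1 has radius between 0 and 1.
(d) Fitting integer coefficients to these (and the overall shape) gives p.

2*x^4 + 4*x^2*y^2 + 2*y^4 - x^2 - y^2 + z^2 - 1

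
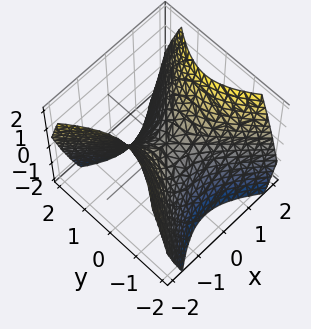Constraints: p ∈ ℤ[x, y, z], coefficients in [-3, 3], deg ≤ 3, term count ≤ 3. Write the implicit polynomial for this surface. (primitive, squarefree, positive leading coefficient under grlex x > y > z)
x^2 - y^2 - z

First, degree: a saddle surface; a quadric, so deg p = 2.
Then, symmetries: the x ↦ −x reflection is a symmetry, so x appears only in even powers; it's symmetric under y → −y, forcing even powers of y.
Then, reading off the gridlines: it crosses the y-axis at the gridline y = 0; it meets the z-axis at z = 0 (among the integer gridlines); it crosses the x-axis at the gridline x = 0.
Finally, together with the visible shape, these determine p as stated.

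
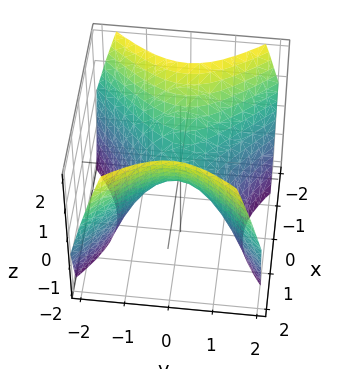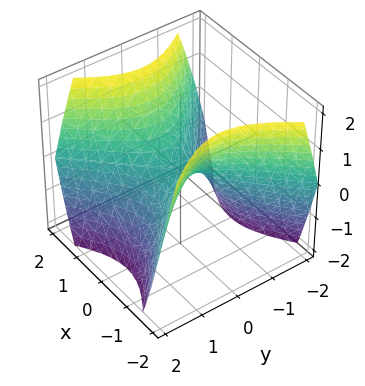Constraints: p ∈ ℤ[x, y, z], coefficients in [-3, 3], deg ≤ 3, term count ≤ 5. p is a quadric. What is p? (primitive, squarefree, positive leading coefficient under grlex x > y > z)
(a) deg p = 2.
(b) Symmetries: the y ↦ −y reflection is a symmetry, so y appears only in even powers; mirror symmetry x ↦ −x ⇒ only even powers of x.
(c) Reading off the gridlines: it meets the x-axis at x = 0 (among the integer gridlines); it crosses the z-axis at the gridline z = 0; it meets the y-axis at y = 0 (among the integer gridlines).
(d) Putting this together gives p.

x^2 - y^2 - z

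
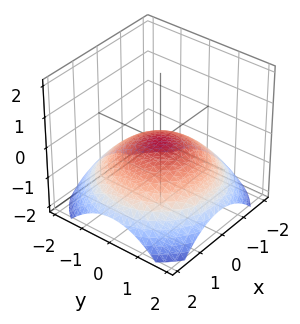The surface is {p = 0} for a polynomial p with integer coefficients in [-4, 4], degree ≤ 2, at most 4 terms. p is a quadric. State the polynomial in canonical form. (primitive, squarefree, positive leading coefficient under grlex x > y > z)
x^2 + y^2 + 3*z

1. The degree is 2 — a single bowl opening along one axis; a quadric.
2. Symmetry: every cross-section ⟂ z is a circle, so x, y appear only via x² + y².
3. From the axis intercepts and sections: a circular section at z = -1 has radius between 1 and 2; it crosses the x-axis at the gridline x = 0; it meets the z-axis at z = 0 (among the integer gridlines).
4. Solving for integer coefficients yields p as stated.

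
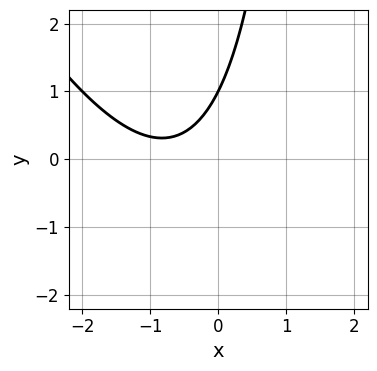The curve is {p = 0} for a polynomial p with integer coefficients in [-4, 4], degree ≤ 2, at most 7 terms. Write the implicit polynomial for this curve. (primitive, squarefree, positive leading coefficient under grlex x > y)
deg p = 2. The shape is more complex than any degree-1 curve.
From the axis intercepts and sections: it crosses the y-axis at the gridline y = 1; no x-intercept at any integer in the box.
Solving for integer coefficients yields p as stated.

2*x^2 + x*y + 3*x - 2*y + 2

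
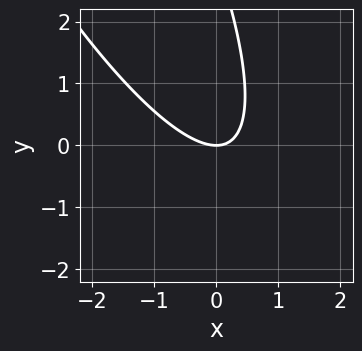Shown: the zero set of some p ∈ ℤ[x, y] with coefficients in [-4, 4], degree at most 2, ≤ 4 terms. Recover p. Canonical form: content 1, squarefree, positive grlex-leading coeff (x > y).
3*x^2 + 3*x*y + y^2 - 3*y

First, the degree is 2 — the shape is more complex than any degree-1 curve.
Next, against the integer gridlines: it meets the y-axis at y = 0 (among the integer gridlines); one x-axis crossing is at x = 0.
Finally, these observations pin down the coefficients.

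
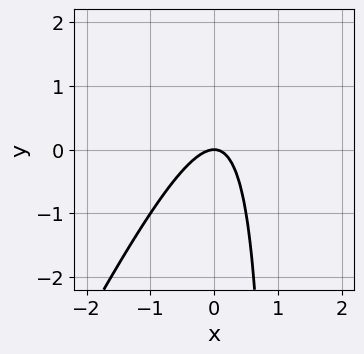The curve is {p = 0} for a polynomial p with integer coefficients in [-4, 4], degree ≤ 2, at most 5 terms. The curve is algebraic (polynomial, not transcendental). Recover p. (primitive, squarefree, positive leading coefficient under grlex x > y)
2*x^2 - x*y + y

The degree is 2 — the shape is more complex than any degree-1 curve.
From the visible intercepts: one y-axis crossing is at y = 0; it crosses the x-axis at the gridline x = 0.
Matching integer coefficients to the picture gives p.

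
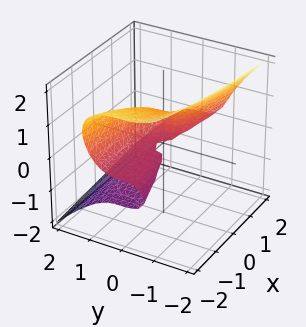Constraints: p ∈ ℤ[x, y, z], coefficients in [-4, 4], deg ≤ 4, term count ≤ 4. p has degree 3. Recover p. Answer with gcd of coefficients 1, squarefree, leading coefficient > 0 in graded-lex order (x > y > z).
(a) deg p = 3. The shape is more complex than any degree-2 surface.
(b) Reading off the gridlines: the visible x-axis segment lies entirely on the surface; the z-axis gridline crossings are at z ∈ {0, 1}.
(c) Assembling these constraints gives the stated polynomial.

3*y^3 + 3*z^3 + 2*x*z - 3*z^2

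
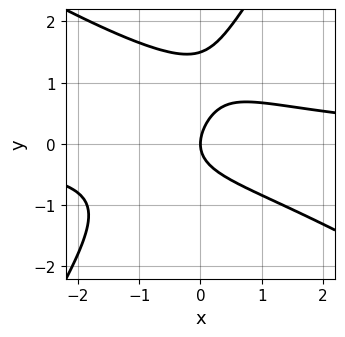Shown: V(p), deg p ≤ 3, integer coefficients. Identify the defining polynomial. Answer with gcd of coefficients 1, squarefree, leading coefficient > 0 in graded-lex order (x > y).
2*x^2*y + 2*x*y^2 - 2*y^3 + 3*y^2 - 3*x

The degree is 3 — the shape is more complex than any degree-2 curve.
Reading off the gridlines: it crosses the x-axis at the gridline x = 0; it meets the y-axis at y = 0 (among the integer gridlines).
Putting this together gives p.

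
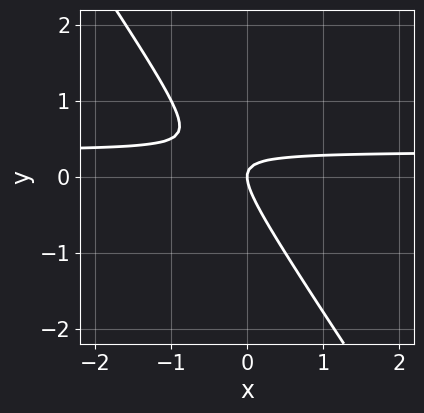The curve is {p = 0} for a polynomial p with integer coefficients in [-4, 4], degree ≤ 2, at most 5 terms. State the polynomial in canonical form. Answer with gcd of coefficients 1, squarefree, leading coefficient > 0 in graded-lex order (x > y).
3*x*y + 2*y^2 - x

1. The degree is 2 — no degree-1 curve has this shape.
2. Checking where it meets the axes: one x-axis crossing is at x = 0; one y-axis crossing is at y = 0.
3. Putting this together gives p.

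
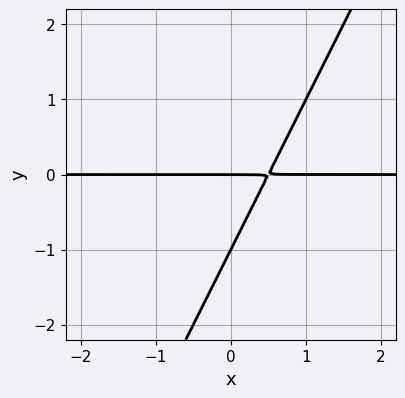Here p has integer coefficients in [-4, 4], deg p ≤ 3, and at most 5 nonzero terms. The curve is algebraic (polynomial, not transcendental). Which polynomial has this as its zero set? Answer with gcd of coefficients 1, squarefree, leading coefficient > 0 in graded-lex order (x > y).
deg p = 2. No degree-1 curve has this shape.
Checking where it meets the axes: every point of the x-axis in the box is on the curve; among the integer gridlines, it crosses the y-axis at y ∈ {-1, 0}.
Fitting integer coefficients to these (and the overall shape) gives p.

2*x*y - y^2 - y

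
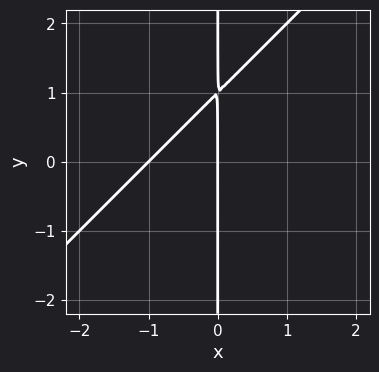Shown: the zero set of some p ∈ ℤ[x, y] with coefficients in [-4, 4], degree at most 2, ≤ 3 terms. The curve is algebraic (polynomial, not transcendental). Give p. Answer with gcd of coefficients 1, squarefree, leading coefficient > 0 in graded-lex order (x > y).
x^2 - x*y + x

1. deg p = 2. The shape is more complex than any degree-1 curve.
2. From the visible intercepts: among the integer gridlines, it crosses the x-axis at x ∈ {-1, 0}; the visible y-axis segment lies entirely on the curve.
3. Fitting integer coefficients to these (and the overall shape) gives p.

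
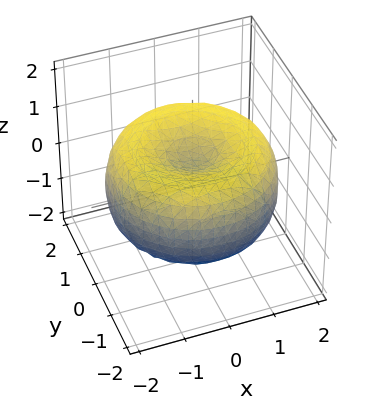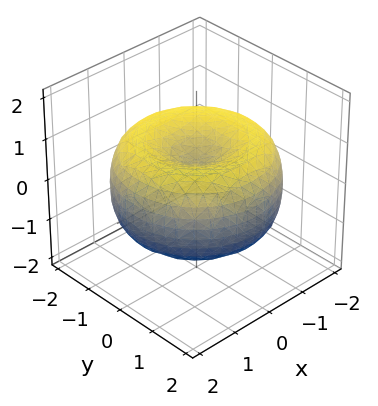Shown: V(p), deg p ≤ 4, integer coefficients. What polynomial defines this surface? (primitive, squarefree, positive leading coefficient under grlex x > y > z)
deg p = 4.
Symmetry: every cross-section ⟂ z is a circle, so x, y appear only via x² + y².
Against the integer gridlines: a circular section at z = -1 has radius exactly 1.
Putting this together gives p.

x^4 + 2*x^2*y^2 + y^4 - 3*x^2 - 3*y^2 + 3*z^2 - 1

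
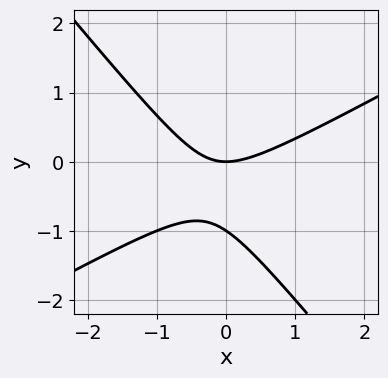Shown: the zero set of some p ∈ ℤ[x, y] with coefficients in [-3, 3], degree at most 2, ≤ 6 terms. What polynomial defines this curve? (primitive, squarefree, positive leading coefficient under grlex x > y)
2*x^2 - 2*x*y - 3*y^2 - 3*y

(a) Degree: no degree-1 curve has this shape, so deg p = 2.
(b) Against the integer gridlines: among the integer gridlines, it crosses the y-axis at y ∈ {-1, 0}; it meets the x-axis at x = 0 (among the integer gridlines).
(c) The integer polynomial consistent with all of this is the stated p.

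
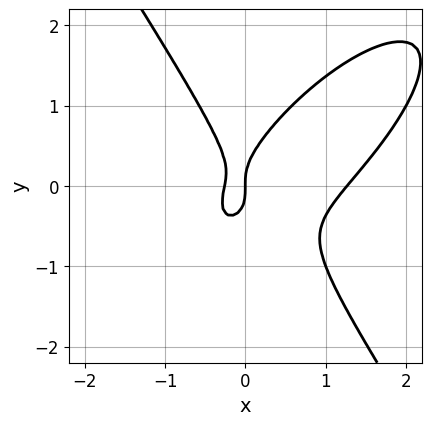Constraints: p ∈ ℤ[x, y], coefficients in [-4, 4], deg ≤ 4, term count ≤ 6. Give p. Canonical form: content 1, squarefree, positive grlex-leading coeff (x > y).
3*x^3 - 3*x^2*y + 2*y^3 - 3*x^2 - x

First, the degree is 3 — no degree-2 curve has this shape.
Next, checking where it meets the axes: it meets the y-axis at y = 0 (among the integer gridlines); it crosses the x-axis at the gridline x = 0.
Finally, matching integer coefficients to the picture gives p.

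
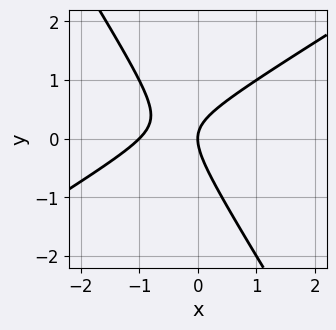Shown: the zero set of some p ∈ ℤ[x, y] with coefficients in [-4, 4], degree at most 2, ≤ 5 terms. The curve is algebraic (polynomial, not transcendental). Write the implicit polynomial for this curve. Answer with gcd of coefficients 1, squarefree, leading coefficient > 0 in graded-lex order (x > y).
x^2 - x*y - y^2 + x

The degree is 2 — no degree-1 curve has this shape.
Checking where it meets the axes: it meets the y-axis at y = 0 (among the integer gridlines); the x-axis gridline crossings are at x ∈ {-1, 0}.
Solving for integer coefficients yields p as stated.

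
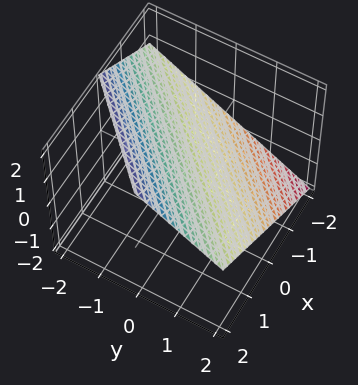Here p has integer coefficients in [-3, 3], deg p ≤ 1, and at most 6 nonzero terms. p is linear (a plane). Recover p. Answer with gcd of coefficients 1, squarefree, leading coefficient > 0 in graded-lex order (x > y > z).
2*x - 2*y - 3*z + 2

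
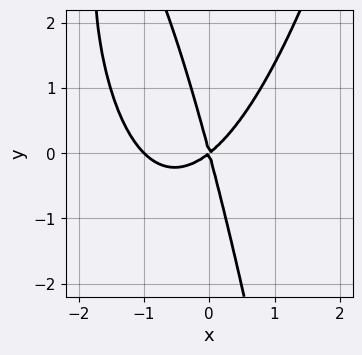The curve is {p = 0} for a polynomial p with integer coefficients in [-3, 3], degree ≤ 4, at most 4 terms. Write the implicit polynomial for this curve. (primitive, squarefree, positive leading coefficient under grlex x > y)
deg p = 3. No degree-2 curve has this shape.
From the visible intercepts: the x-axis gridline crossings are at x ∈ {-1, 0}; one y-axis crossing is at y = 0.
Together with the visible shape, these determine p as stated.

3*x^3 + 3*x^2 - 3*x*y - y^2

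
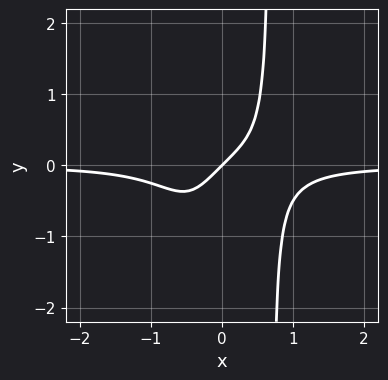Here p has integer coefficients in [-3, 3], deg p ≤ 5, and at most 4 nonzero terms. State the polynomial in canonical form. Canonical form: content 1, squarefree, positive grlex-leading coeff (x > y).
3*x^3*y + x - y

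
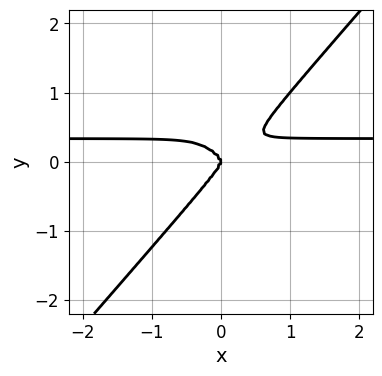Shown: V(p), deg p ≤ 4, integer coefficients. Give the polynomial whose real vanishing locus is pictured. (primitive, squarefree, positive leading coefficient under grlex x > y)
deg p = 4.
Observable constraints: one y-axis crossing is at y = 0; one x-axis crossing is at x = 0.
Assembling these constraints gives the stated polynomial.

3*x^3*y - 2*y^4 - x^3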